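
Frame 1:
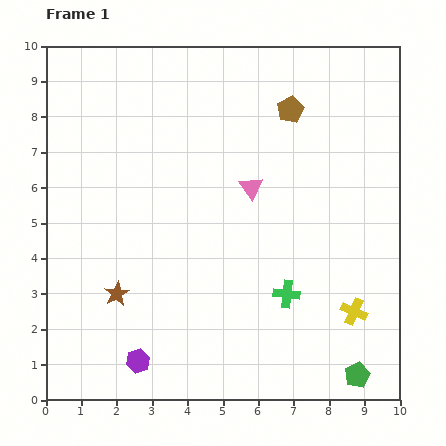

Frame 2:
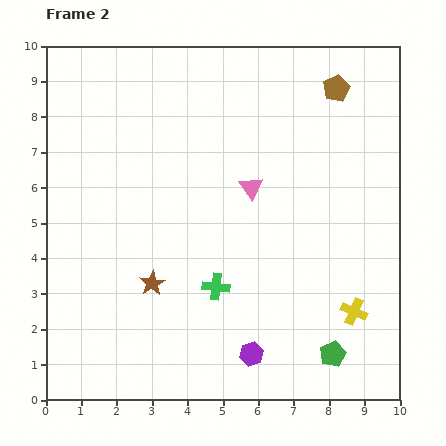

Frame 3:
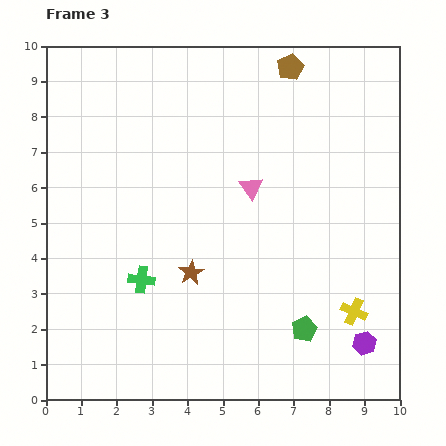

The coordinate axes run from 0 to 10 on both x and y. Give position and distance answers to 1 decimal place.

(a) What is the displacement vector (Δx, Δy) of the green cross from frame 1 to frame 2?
(-2.0, 0.2)

The green cross was at (6.8, 3.0) in frame 1 and (4.8, 3.2) in frame 2.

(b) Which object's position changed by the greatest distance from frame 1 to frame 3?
the purple hexagon

(moved 6.4; next 4.1)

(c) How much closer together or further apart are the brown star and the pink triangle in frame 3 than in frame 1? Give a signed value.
-1.9

Distance in frame 1: 4.8. Distance in frame 3: 2.9.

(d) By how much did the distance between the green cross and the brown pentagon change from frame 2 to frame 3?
+0.7

Distance in frame 2: 6.6. Distance in frame 3: 7.3.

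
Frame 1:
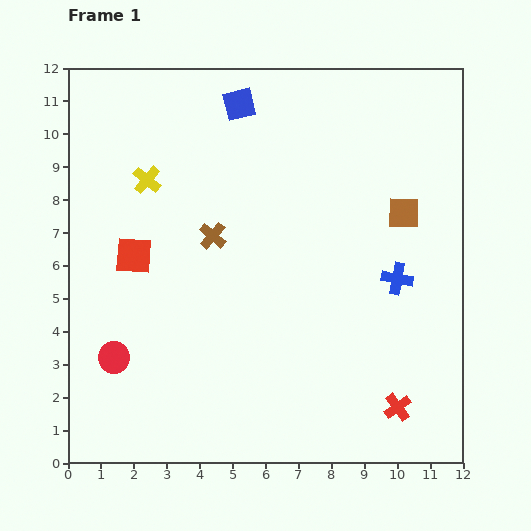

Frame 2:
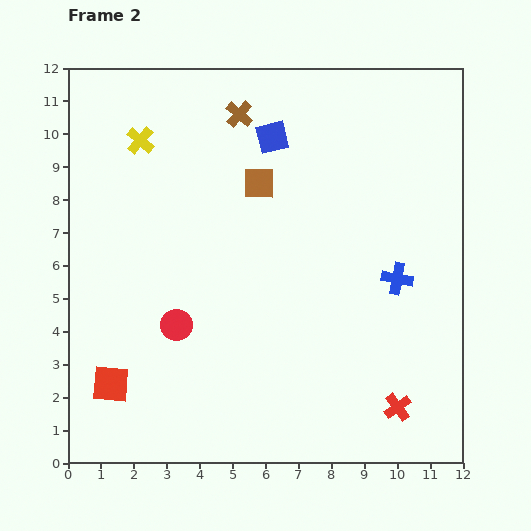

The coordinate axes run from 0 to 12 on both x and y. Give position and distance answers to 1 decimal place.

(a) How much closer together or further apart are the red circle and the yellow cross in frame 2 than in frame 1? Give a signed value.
+0.2

Distance in frame 1: 5.5. Distance in frame 2: 5.7.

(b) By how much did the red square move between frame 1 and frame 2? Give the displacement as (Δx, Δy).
(-0.7, -3.9)

The red square was at (2.0, 6.3) in frame 1 and (1.3, 2.4) in frame 2.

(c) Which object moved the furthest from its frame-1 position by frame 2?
the brown square

(moved 4.5; next 4.0)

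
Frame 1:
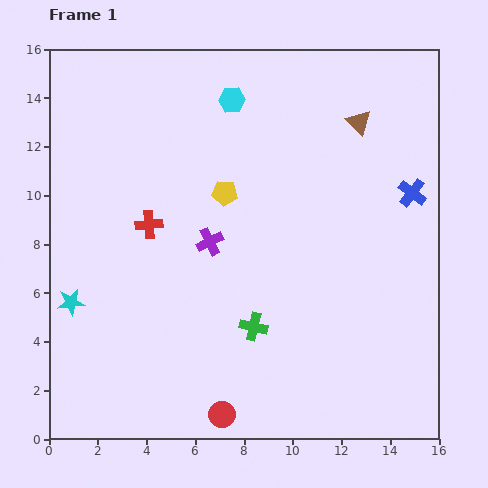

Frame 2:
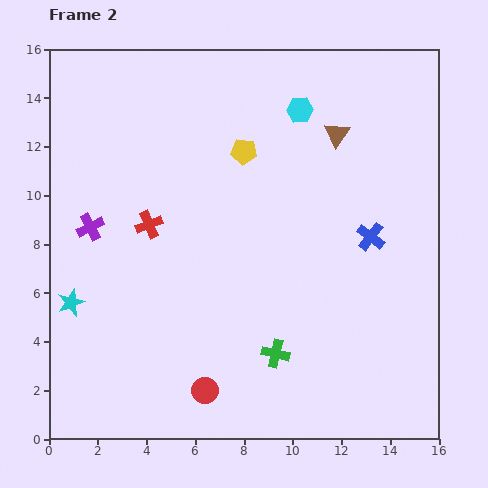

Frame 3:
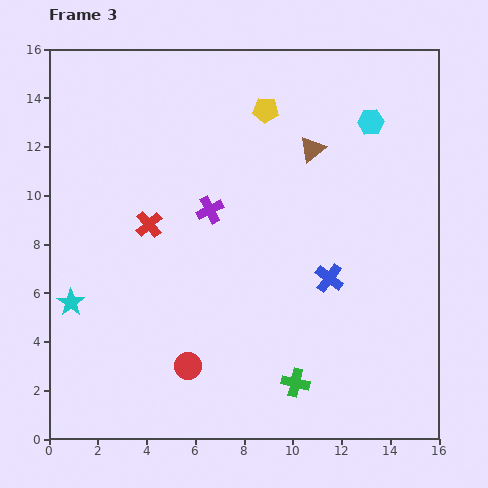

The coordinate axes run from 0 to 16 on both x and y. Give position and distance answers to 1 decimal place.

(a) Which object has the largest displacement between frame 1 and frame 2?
the purple cross

(moved 4.9; next 2.8)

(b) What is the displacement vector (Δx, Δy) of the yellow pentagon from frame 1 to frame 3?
(1.7, 3.4)

The yellow pentagon was at (7.2, 10.1) in frame 1 and (8.9, 13.5) in frame 3.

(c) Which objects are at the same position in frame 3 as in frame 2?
the red cross, the cyan star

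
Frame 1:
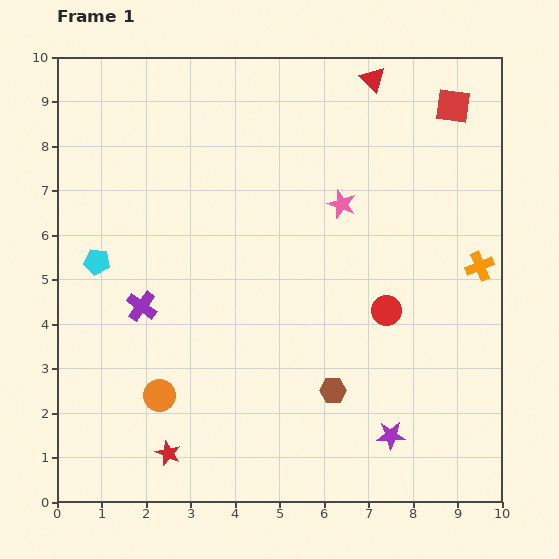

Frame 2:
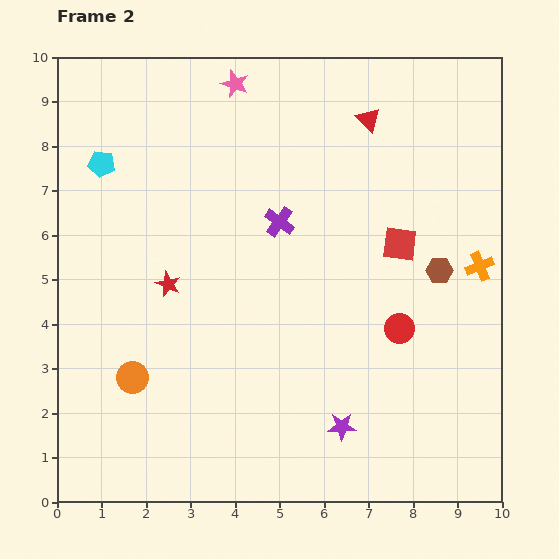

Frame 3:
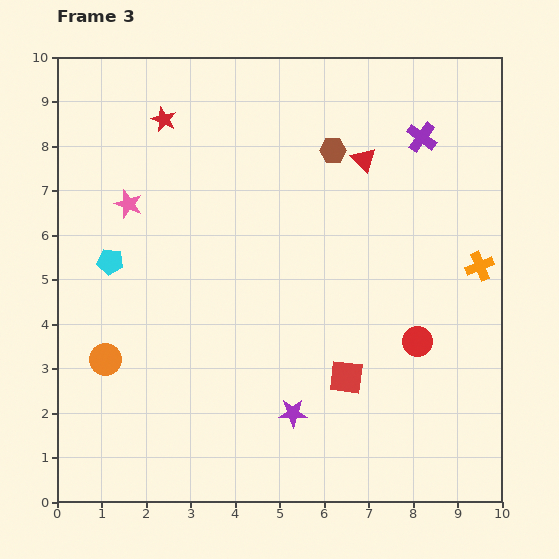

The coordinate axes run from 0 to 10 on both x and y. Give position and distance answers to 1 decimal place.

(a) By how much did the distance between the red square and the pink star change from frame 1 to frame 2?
+1.9

Distance in frame 1: 3.3. Distance in frame 2: 5.2.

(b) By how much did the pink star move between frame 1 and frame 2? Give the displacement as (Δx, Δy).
(-2.4, 2.7)

The pink star was at (6.4, 6.7) in frame 1 and (4.0, 9.4) in frame 2.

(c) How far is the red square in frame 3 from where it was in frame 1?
6.6

The red square moved from (8.9, 8.9) to (6.5, 2.8), a distance of √(2.4² + 6.1²) ≈ 6.6.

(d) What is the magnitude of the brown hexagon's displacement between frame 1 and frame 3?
5.4

The brown hexagon moved from (6.2, 2.5) to (6.2, 7.9), a distance of √(0.0² + 5.4²) ≈ 5.4.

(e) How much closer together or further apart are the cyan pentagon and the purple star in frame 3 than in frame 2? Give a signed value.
-2.7

Distance in frame 2: 8.0. Distance in frame 3: 5.3.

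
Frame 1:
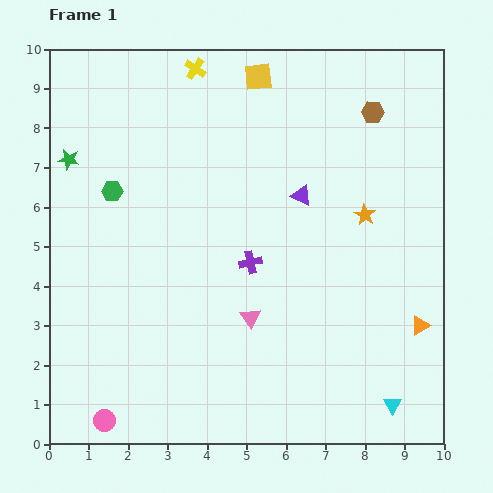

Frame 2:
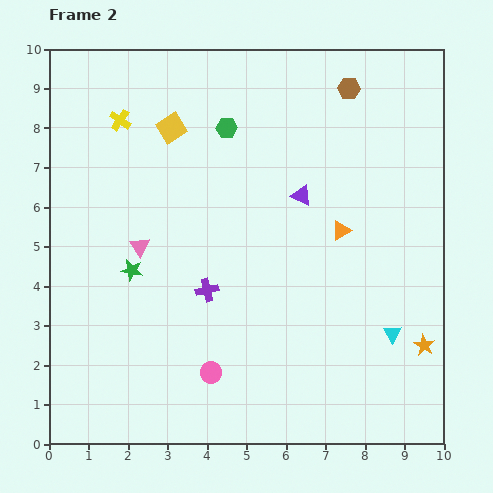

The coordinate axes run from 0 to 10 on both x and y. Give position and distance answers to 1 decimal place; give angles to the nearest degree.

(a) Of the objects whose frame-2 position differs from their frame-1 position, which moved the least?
the brown hexagon

(moved 0.8)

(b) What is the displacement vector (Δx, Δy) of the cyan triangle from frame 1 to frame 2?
(0.0, 1.8)

The cyan triangle was at (8.7, 1.0) in frame 1 and (8.7, 2.8) in frame 2.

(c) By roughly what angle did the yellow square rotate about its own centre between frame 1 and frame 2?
26° counter-clockwise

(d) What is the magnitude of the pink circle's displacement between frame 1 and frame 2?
3.0

The pink circle moved from (1.4, 0.6) to (4.1, 1.8), a distance of √(2.7² + 1.2²) ≈ 3.0.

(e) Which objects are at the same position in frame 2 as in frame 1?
the purple triangle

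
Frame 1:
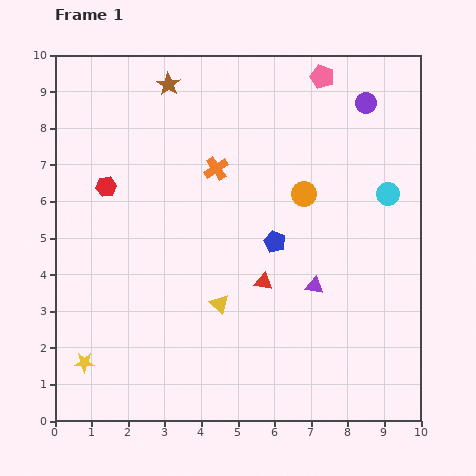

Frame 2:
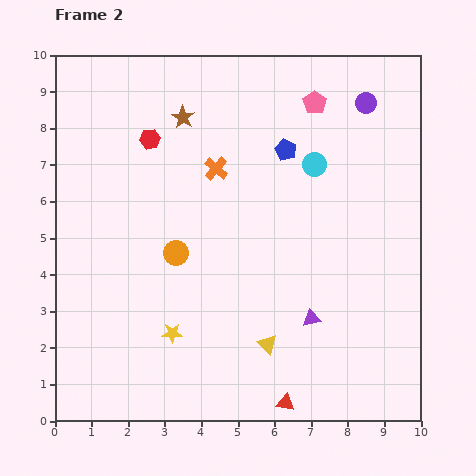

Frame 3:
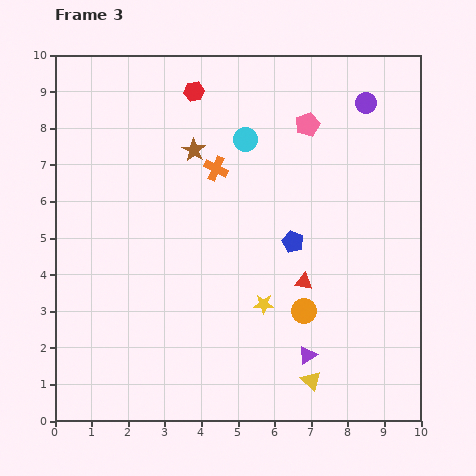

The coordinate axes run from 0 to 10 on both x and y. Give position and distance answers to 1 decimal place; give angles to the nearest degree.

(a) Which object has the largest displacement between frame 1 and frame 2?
the orange circle

(moved 3.8; next 3.4)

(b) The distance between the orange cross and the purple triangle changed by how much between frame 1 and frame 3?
+1.5

Distance in frame 1: 4.2. Distance in frame 3: 5.7.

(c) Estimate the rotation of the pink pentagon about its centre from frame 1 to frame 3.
31° clockwise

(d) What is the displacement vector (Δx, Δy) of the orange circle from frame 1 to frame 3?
(0.0, -3.2)

The orange circle was at (6.8, 6.2) in frame 1 and (6.8, 3.0) in frame 3.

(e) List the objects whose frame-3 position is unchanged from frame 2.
the orange cross, the purple circle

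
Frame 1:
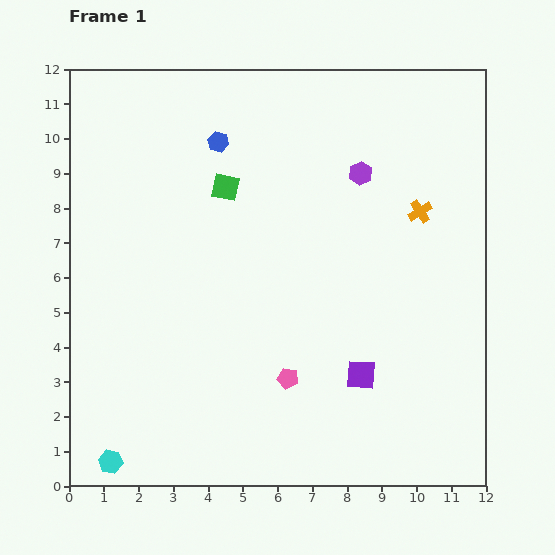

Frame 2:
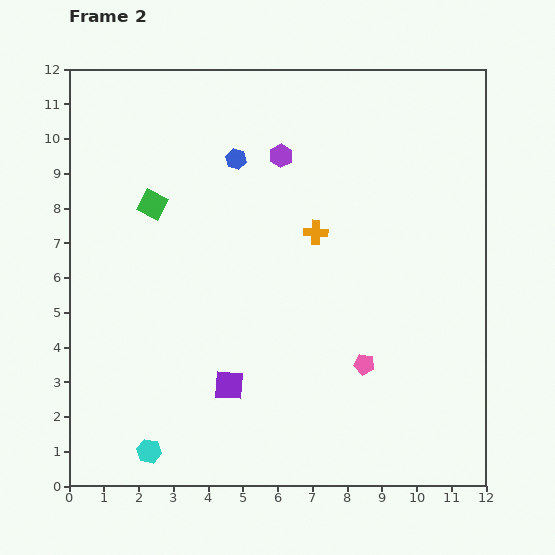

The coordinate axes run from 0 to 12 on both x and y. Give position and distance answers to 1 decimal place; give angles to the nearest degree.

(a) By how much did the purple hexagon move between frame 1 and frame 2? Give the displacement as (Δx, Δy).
(-2.3, 0.5)

The purple hexagon was at (8.4, 9.0) in frame 1 and (6.1, 9.5) in frame 2.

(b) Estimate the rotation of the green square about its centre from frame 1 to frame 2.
17° clockwise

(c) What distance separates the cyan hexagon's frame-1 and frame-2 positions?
1.1

The cyan hexagon moved from (1.2, 0.7) to (2.3, 1.0), a distance of √(1.1² + 0.3²) ≈ 1.1.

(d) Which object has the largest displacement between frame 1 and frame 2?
the purple square

(moved 3.8; next 3.1)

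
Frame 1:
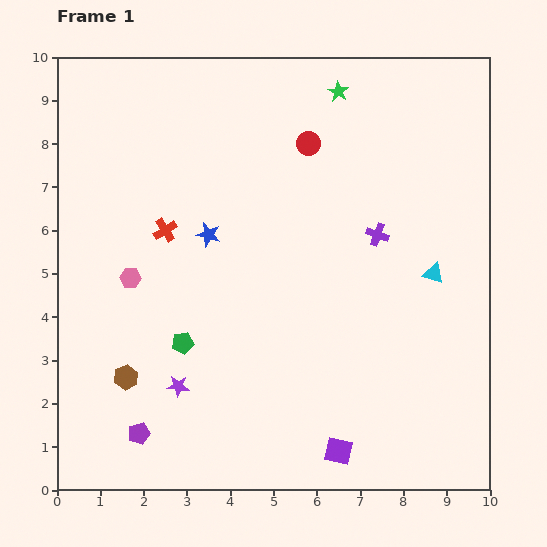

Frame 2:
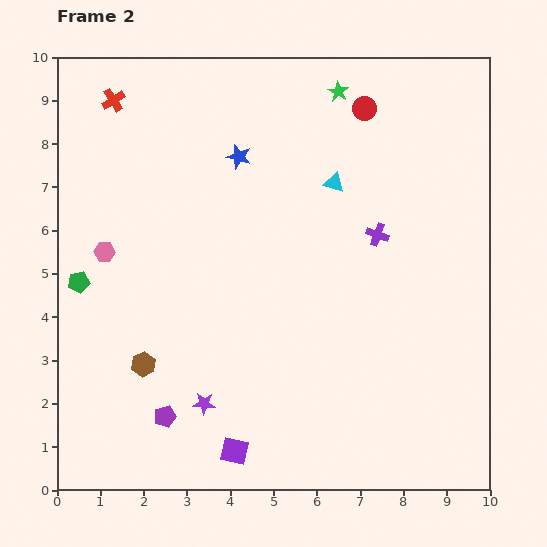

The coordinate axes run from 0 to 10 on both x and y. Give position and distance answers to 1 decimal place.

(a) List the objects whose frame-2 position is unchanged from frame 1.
the green star, the purple cross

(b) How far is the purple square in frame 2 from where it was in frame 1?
2.4

The purple square moved from (6.5, 0.9) to (4.1, 0.9), a distance of √(2.4² + 0.0²) ≈ 2.4.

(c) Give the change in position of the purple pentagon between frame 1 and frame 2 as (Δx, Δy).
(0.6, 0.4)

The purple pentagon was at (1.9, 1.3) in frame 1 and (2.5, 1.7) in frame 2.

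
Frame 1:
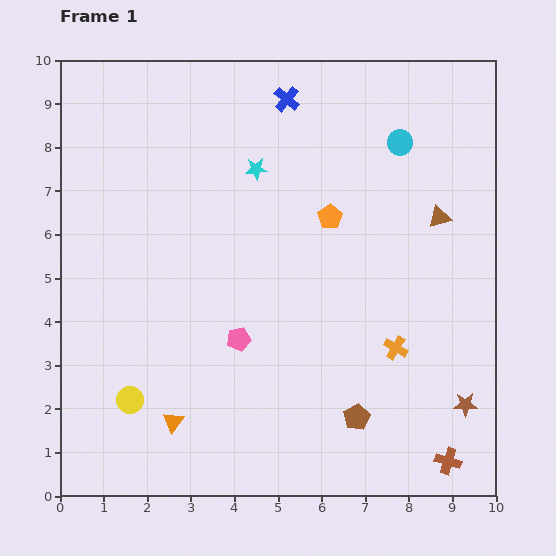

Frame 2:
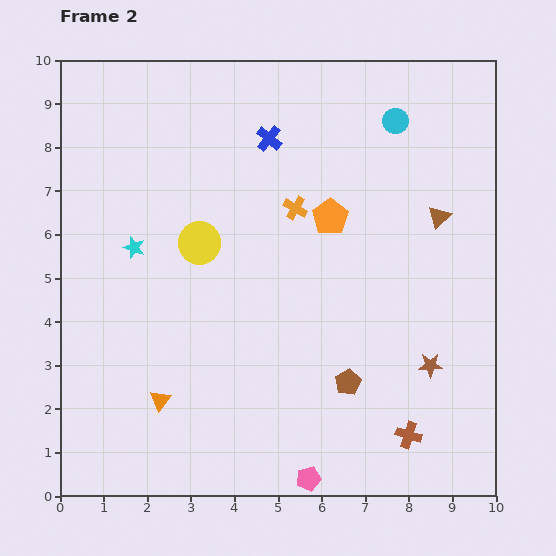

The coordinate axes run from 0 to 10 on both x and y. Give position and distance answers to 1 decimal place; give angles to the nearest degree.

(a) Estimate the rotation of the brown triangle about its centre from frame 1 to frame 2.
29° counter-clockwise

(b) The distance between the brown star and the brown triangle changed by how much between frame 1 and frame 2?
-0.9

Distance in frame 1: 4.3. Distance in frame 2: 3.4.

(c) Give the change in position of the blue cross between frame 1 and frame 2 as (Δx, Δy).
(-0.4, -0.9)

The blue cross was at (5.2, 9.1) in frame 1 and (4.8, 8.2) in frame 2.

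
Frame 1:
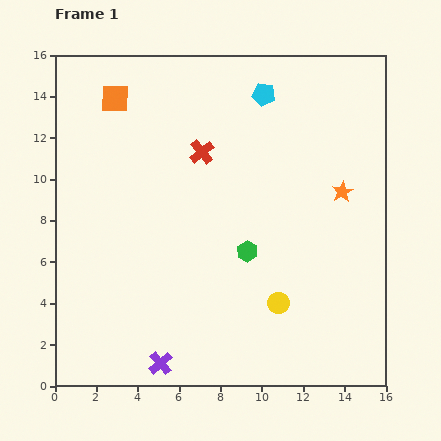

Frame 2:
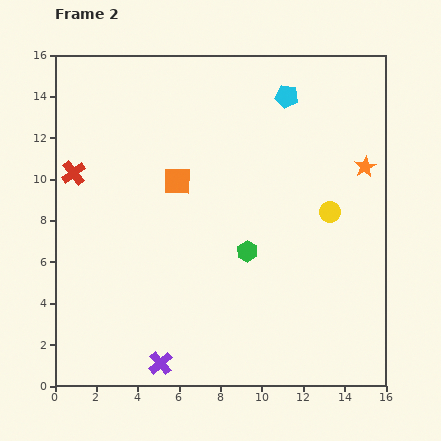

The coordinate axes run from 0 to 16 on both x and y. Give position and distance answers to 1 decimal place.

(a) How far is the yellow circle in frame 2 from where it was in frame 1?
5.1

The yellow circle moved from (10.8, 4.0) to (13.3, 8.4), a distance of √(2.5² + 4.4²) ≈ 5.1.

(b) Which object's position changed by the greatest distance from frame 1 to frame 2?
the red cross

(moved 6.3; next 5.1)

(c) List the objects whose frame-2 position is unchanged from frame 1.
the green hexagon, the purple cross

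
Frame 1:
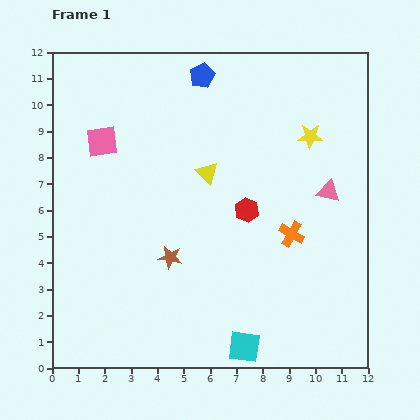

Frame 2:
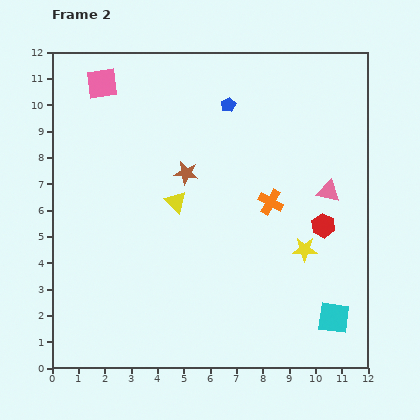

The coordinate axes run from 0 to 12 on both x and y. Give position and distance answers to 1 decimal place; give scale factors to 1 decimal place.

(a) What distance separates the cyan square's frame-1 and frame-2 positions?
3.6

The cyan square moved from (7.3, 0.8) to (10.7, 1.9), a distance of √(3.4² + 1.1²) ≈ 3.6.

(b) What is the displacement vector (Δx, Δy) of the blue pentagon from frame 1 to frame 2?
(1.0, -1.1)

The blue pentagon was at (5.7, 11.1) in frame 1 and (6.7, 10.0) in frame 2.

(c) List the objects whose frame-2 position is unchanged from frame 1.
the pink triangle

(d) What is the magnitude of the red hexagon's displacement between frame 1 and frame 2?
3.0

The red hexagon moved from (7.4, 6.0) to (10.3, 5.4), a distance of √(2.9² + 0.6²) ≈ 3.0.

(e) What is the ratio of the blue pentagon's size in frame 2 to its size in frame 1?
0.6×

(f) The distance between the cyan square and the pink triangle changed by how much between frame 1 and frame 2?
-1.9

Distance in frame 1: 6.7. Distance in frame 2: 4.8.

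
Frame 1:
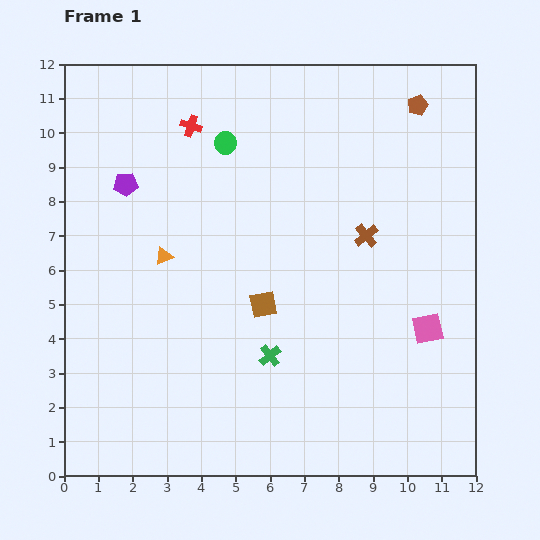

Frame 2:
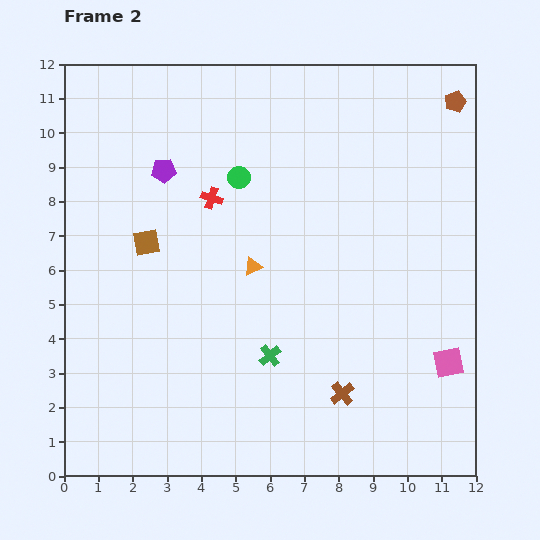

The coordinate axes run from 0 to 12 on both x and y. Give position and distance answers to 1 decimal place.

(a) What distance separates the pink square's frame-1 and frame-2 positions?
1.2

The pink square moved from (10.6, 4.3) to (11.2, 3.3), a distance of √(0.6² + 1.0²) ≈ 1.2.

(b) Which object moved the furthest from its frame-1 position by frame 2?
the brown cross

(moved 4.7; next 3.8)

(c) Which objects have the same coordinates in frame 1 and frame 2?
the green cross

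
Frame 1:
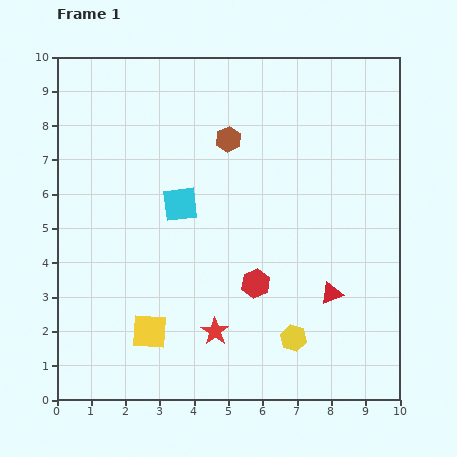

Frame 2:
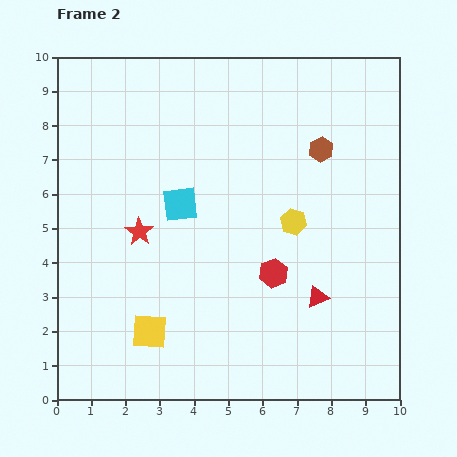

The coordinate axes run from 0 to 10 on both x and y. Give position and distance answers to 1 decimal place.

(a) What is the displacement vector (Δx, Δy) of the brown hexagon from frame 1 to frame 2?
(2.7, -0.3)

The brown hexagon was at (5.0, 7.6) in frame 1 and (7.7, 7.3) in frame 2.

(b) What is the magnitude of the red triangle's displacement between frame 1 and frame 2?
0.4

The red triangle moved from (8.0, 3.1) to (7.6, 3.0), a distance of √(0.4² + 0.1²) ≈ 0.4.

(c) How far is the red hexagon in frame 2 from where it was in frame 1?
0.6

The red hexagon moved from (5.8, 3.4) to (6.3, 3.7), a distance of √(0.5² + 0.3²) ≈ 0.6.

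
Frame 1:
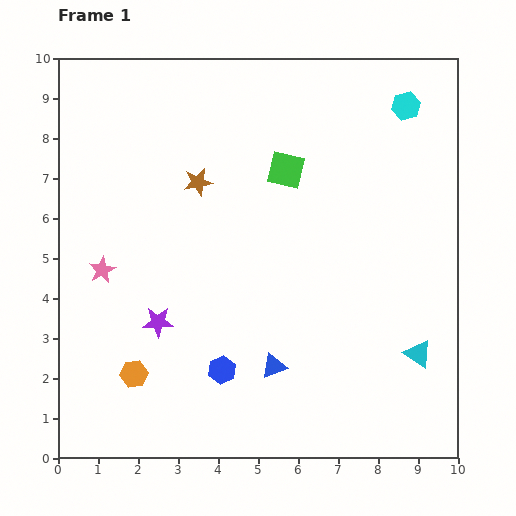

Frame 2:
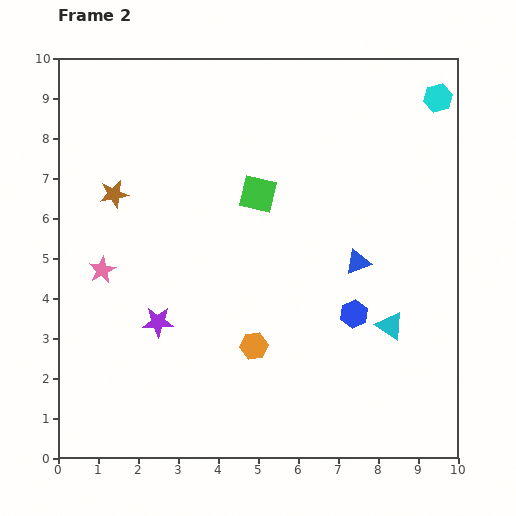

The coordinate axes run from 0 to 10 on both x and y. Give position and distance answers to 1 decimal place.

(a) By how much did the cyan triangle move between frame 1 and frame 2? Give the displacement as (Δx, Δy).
(-0.7, 0.7)

The cyan triangle was at (9.0, 2.6) in frame 1 and (8.3, 3.3) in frame 2.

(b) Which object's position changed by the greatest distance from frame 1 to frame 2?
the blue hexagon

(moved 3.6; next 3.3)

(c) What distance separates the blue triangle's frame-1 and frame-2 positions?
3.3

The blue triangle moved from (5.4, 2.3) to (7.5, 4.9), a distance of √(2.1² + 2.6²) ≈ 3.3.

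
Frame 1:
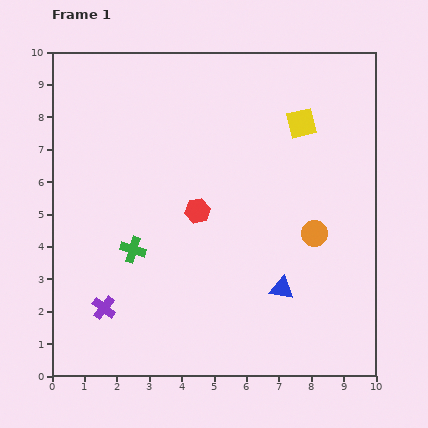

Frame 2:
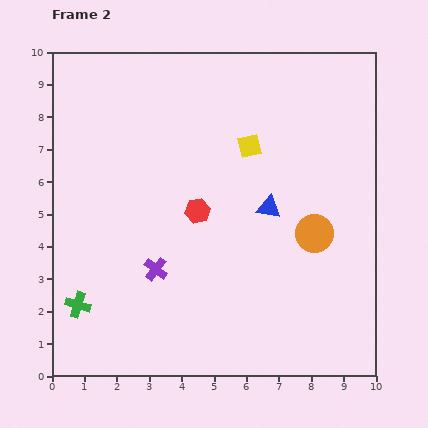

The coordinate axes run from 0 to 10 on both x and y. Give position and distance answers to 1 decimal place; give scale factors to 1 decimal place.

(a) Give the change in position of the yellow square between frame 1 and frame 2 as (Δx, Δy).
(-1.6, -0.7)

The yellow square was at (7.7, 7.8) in frame 1 and (6.1, 7.1) in frame 2.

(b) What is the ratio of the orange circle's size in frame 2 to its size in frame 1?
1.5×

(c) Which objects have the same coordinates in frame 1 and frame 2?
the red hexagon, the orange circle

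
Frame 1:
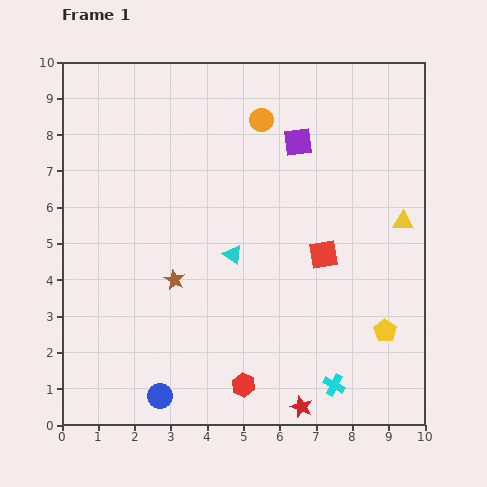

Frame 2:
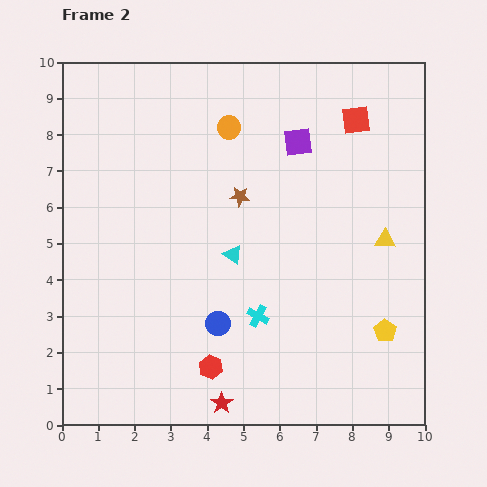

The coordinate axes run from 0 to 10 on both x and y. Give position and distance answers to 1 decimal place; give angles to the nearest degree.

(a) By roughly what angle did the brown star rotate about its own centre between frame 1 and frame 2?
23° counter-clockwise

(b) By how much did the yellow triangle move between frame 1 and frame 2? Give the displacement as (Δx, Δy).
(-0.5, -0.5)

The yellow triangle was at (9.4, 5.6) in frame 1 and (8.9, 5.1) in frame 2.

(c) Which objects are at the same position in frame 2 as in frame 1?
the cyan triangle, the yellow pentagon, the purple square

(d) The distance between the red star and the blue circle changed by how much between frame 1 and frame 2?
-1.7

Distance in frame 1: 3.9. Distance in frame 2: 2.2.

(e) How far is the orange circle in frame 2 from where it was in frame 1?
0.9

The orange circle moved from (5.5, 8.4) to (4.6, 8.2), a distance of √(0.9² + 0.2²) ≈ 0.9.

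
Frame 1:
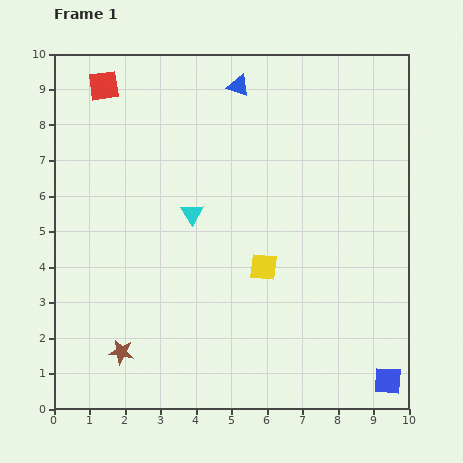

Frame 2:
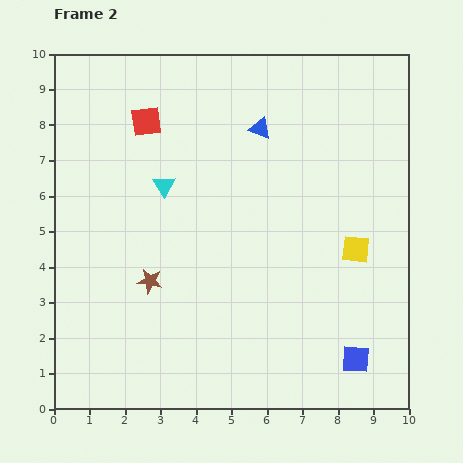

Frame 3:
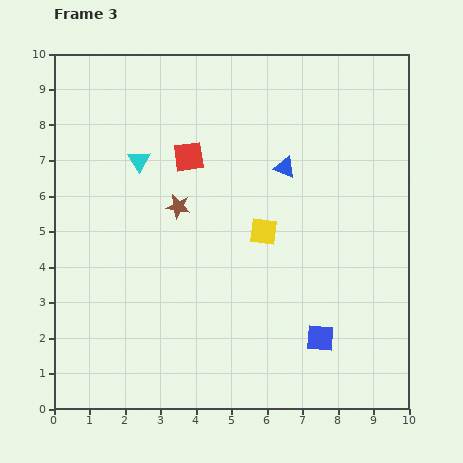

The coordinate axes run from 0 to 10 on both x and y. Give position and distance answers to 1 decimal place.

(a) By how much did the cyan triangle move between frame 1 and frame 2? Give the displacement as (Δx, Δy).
(-0.8, 0.8)

The cyan triangle was at (3.9, 5.5) in frame 1 and (3.1, 6.3) in frame 2.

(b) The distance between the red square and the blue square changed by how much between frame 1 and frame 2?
-2.6

Distance in frame 1: 11.5. Distance in frame 2: 8.9.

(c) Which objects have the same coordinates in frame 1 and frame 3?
none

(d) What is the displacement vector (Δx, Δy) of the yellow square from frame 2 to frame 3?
(-2.6, 0.5)

The yellow square was at (8.5, 4.5) in frame 2 and (5.9, 5.0) in frame 3.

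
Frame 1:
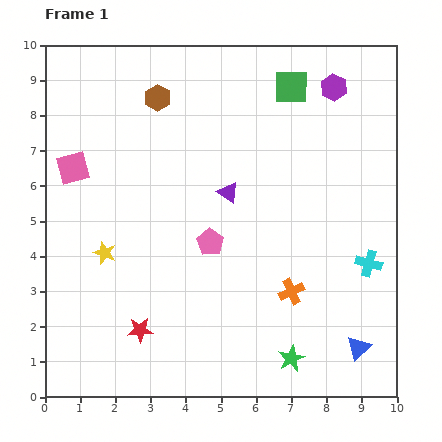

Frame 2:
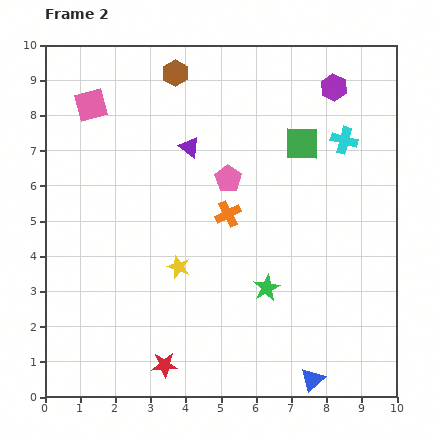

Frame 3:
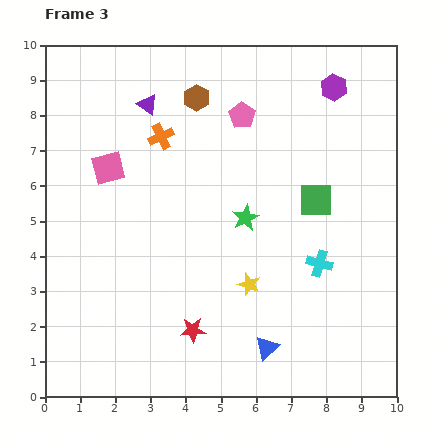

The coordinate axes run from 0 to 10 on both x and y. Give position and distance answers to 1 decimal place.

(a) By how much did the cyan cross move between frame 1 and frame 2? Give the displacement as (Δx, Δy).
(-0.7, 3.5)

The cyan cross was at (9.2, 3.8) in frame 1 and (8.5, 7.3) in frame 2.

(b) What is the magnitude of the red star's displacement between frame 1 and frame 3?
1.5

The red star moved from (2.7, 1.9) to (4.2, 1.9), a distance of √(1.5² + 0.0²) ≈ 1.5.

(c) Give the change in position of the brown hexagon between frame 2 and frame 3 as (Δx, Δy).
(0.6, -0.7)

The brown hexagon was at (3.7, 9.2) in frame 2 and (4.3, 8.5) in frame 3.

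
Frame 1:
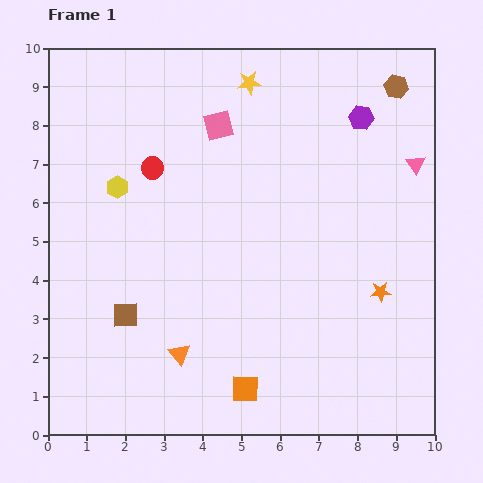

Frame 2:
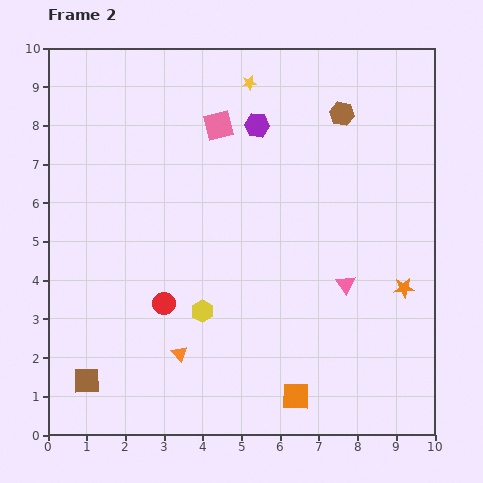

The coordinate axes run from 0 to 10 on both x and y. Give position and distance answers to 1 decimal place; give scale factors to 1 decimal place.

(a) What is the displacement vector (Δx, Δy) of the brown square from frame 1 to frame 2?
(-1.0, -1.7)

The brown square was at (2.0, 3.1) in frame 1 and (1.0, 1.4) in frame 2.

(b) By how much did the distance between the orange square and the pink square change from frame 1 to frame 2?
+0.5

Distance in frame 1: 6.8. Distance in frame 2: 7.3.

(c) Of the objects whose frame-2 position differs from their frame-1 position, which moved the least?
the orange star

(moved 0.6)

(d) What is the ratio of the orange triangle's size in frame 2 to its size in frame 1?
0.7×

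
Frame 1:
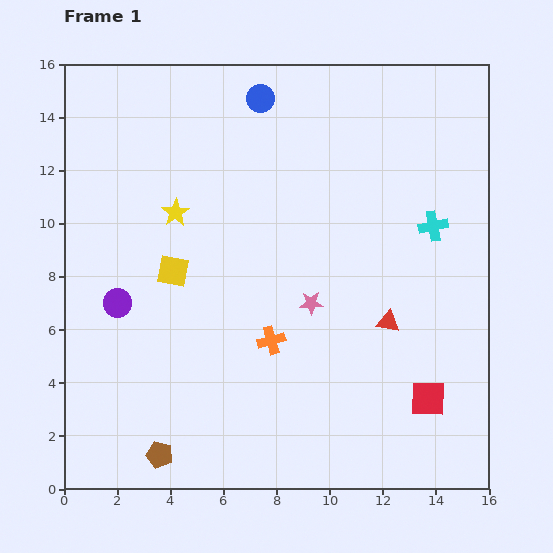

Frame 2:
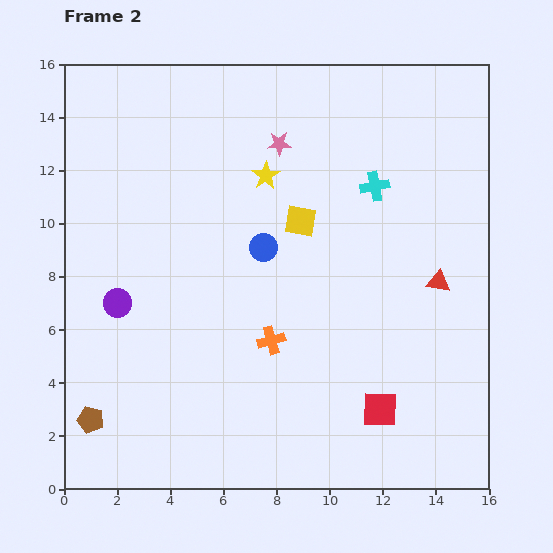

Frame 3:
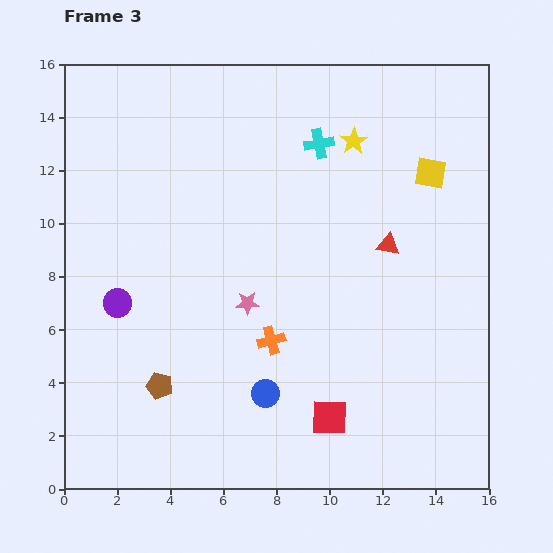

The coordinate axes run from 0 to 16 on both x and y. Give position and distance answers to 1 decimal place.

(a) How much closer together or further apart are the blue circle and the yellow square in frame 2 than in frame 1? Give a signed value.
-5.6

Distance in frame 1: 7.3. Distance in frame 2: 1.7.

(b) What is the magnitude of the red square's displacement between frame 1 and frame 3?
3.8

The red square moved from (13.7, 3.4) to (10.0, 2.7), a distance of √(3.7² + 0.7²) ≈ 3.8.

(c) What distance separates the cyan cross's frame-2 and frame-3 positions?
2.6

The cyan cross moved from (11.7, 11.4) to (9.6, 13.0), a distance of √(2.1² + 1.6²) ≈ 2.6.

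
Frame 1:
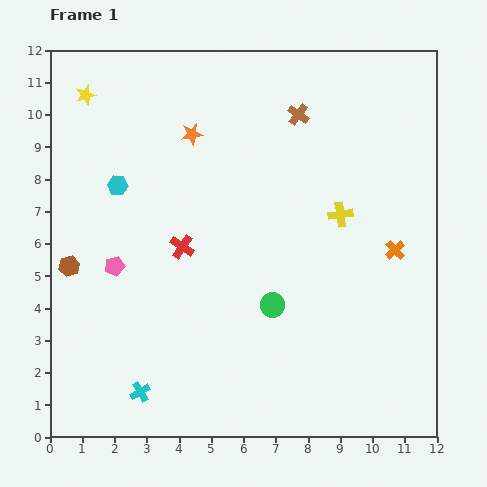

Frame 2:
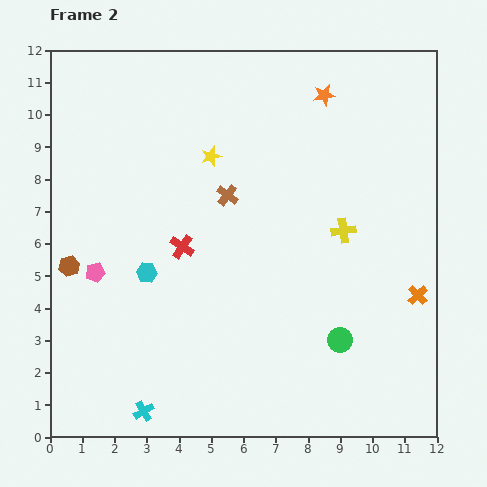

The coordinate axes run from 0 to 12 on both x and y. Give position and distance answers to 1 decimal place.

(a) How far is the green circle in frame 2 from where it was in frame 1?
2.4

The green circle moved from (6.9, 4.1) to (9.0, 3.0), a distance of √(2.1² + 1.1²) ≈ 2.4.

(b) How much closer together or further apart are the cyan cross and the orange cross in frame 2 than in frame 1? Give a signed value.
+0.2

Distance in frame 1: 9.0. Distance in frame 2: 9.2.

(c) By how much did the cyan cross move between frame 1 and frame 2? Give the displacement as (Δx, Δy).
(0.1, -0.6)

The cyan cross was at (2.8, 1.4) in frame 1 and (2.9, 0.8) in frame 2.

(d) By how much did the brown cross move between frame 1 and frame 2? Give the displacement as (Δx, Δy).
(-2.2, -2.5)

The brown cross was at (7.7, 10.0) in frame 1 and (5.5, 7.5) in frame 2.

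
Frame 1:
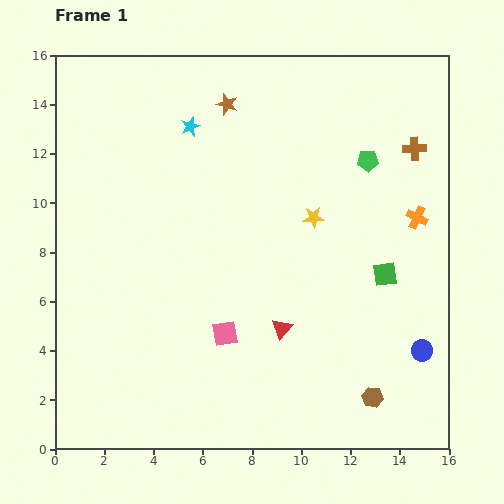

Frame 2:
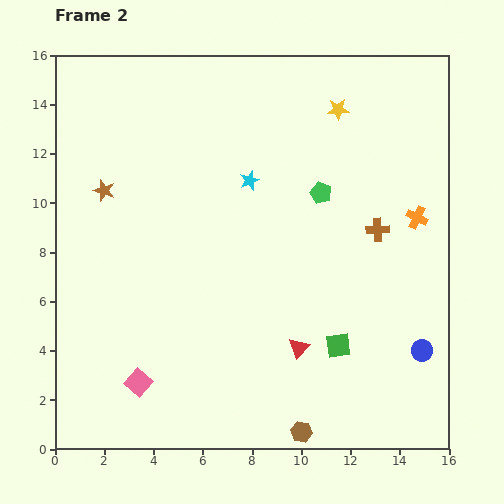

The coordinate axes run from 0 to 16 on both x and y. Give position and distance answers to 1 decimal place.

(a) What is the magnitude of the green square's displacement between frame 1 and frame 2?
3.5

The green square moved from (13.4, 7.1) to (11.5, 4.2), a distance of √(1.9² + 2.9²) ≈ 3.5.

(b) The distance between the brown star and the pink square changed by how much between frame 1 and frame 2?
-1.4

Distance in frame 1: 9.3. Distance in frame 2: 7.9.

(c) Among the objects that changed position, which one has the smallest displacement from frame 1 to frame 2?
the red triangle

(moved 1.1)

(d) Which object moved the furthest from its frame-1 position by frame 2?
the brown star

(moved 6.1; next 4.5)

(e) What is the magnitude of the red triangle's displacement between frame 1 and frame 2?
1.1

The red triangle moved from (9.2, 4.9) to (9.9, 4.1), a distance of √(0.7² + 0.8²) ≈ 1.1.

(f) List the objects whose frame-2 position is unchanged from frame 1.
the orange cross, the blue circle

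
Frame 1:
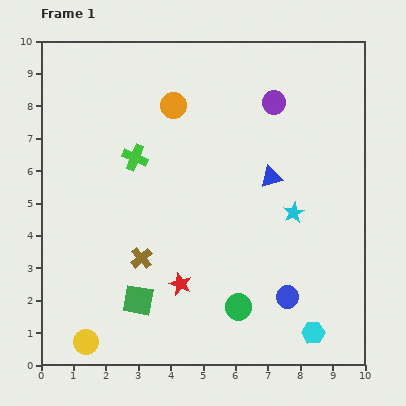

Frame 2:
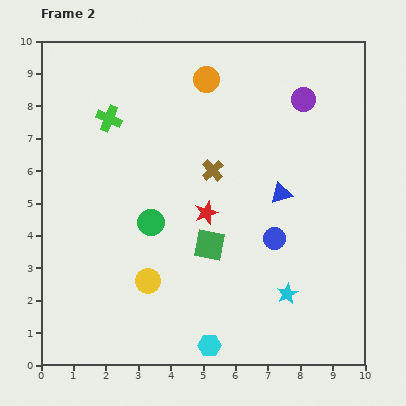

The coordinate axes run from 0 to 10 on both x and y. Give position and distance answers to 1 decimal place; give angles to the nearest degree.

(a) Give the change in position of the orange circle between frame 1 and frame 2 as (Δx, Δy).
(1.0, 0.8)

The orange circle was at (4.1, 8.0) in frame 1 and (5.1, 8.8) in frame 2.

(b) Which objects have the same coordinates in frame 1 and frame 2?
none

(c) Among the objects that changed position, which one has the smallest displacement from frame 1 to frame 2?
the blue triangle

(moved 0.6)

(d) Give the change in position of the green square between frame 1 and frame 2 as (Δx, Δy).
(2.2, 1.7)

The green square was at (3.0, 2.0) in frame 1 and (5.2, 3.7) in frame 2.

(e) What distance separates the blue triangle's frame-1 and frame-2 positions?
0.6

The blue triangle moved from (7.1, 5.8) to (7.4, 5.3), a distance of √(0.3² + 0.5²) ≈ 0.6.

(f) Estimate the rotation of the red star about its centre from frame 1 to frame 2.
30° clockwise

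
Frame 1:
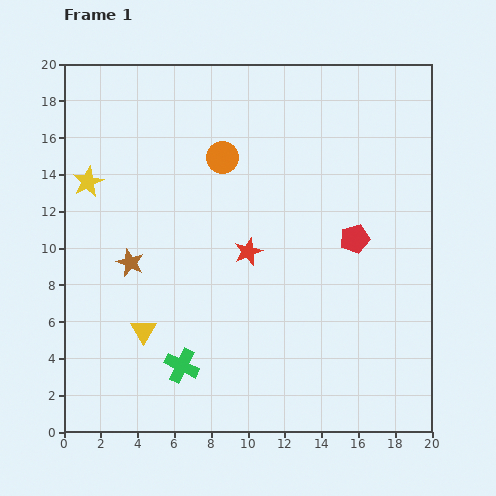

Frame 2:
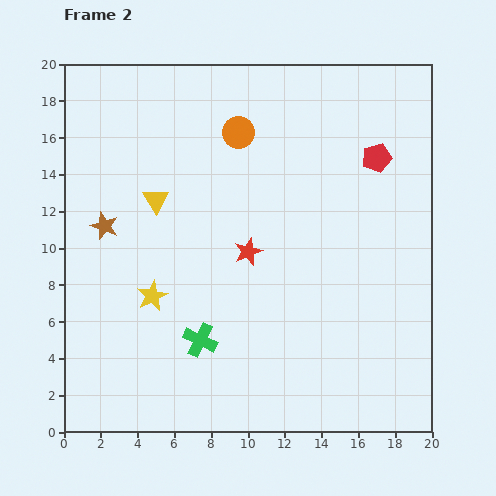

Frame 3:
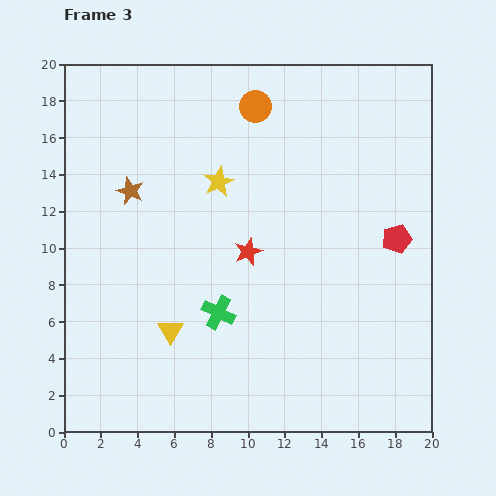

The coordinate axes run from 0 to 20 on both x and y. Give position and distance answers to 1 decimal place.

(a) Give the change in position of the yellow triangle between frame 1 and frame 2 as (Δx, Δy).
(0.7, 7.1)

The yellow triangle was at (4.3, 5.5) in frame 1 and (5.0, 12.6) in frame 2.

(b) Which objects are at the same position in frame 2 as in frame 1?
the red star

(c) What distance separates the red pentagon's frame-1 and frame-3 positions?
2.3

The red pentagon moved from (15.8, 10.5) to (18.1, 10.5), a distance of √(2.3² + 0.0²) ≈ 2.3.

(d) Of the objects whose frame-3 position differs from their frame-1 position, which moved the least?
the yellow triangle

(moved 1.5)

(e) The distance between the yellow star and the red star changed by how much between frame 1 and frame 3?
-5.4

Distance in frame 1: 9.5. Distance in frame 3: 4.1.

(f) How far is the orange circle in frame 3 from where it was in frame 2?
1.7

The orange circle moved from (9.5, 16.3) to (10.4, 17.7), a distance of √(0.9² + 1.4²) ≈ 1.7.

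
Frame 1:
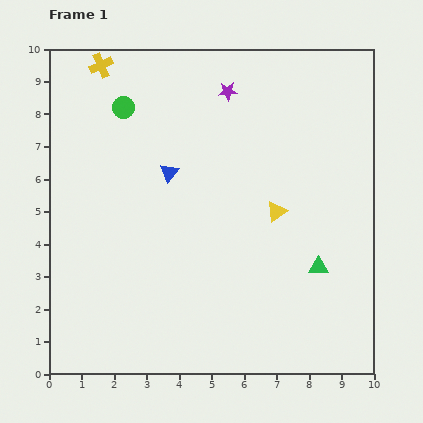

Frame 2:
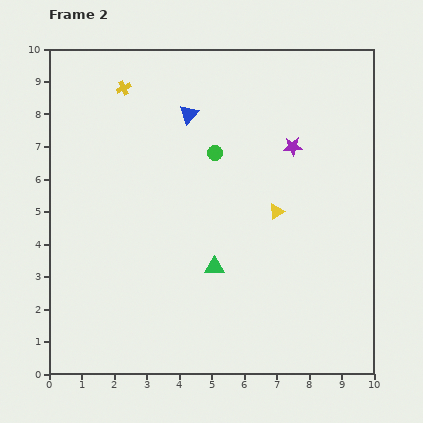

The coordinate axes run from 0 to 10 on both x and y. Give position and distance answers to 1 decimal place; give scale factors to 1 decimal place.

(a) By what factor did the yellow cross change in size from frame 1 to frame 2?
0.6×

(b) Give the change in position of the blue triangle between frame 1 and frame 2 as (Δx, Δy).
(0.6, 1.8)

The blue triangle was at (3.7, 6.2) in frame 1 and (4.3, 8.0) in frame 2.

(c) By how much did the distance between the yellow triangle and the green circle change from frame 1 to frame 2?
-3.1

Distance in frame 1: 5.7. Distance in frame 2: 2.6.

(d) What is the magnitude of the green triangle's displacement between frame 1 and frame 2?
3.2

The green triangle moved from (8.3, 3.3) to (5.1, 3.3), a distance of √(3.2² + 0.0²) ≈ 3.2.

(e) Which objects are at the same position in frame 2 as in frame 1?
the yellow triangle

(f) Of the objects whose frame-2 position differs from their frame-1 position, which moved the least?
the yellow cross

(moved 1.0)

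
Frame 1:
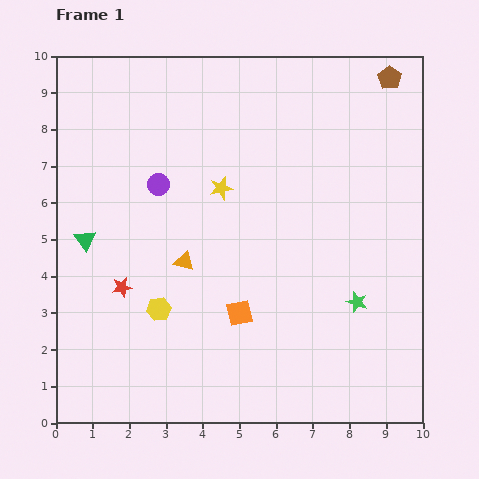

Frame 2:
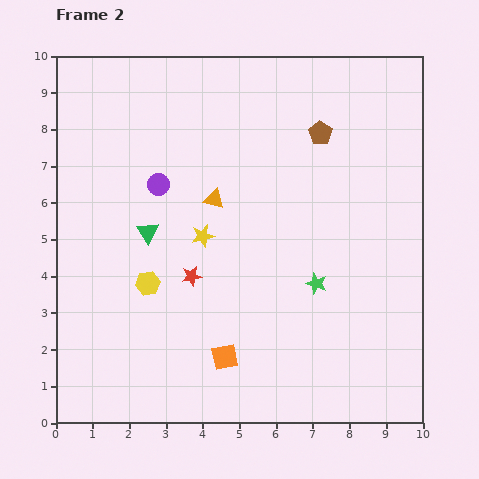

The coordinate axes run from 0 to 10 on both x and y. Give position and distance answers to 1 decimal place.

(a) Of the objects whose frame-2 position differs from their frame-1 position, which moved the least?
the yellow hexagon

(moved 0.8)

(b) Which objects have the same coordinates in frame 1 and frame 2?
the purple circle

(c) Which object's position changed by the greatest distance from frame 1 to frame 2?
the brown pentagon

(moved 2.4; next 1.9)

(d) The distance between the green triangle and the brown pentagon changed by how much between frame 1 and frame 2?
-4.0

Distance in frame 1: 9.4. Distance in frame 2: 5.4.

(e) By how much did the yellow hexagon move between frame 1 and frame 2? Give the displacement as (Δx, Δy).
(-0.3, 0.7)

The yellow hexagon was at (2.8, 3.1) in frame 1 and (2.5, 3.8) in frame 2.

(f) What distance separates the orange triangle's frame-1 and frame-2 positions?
1.9

The orange triangle moved from (3.5, 4.4) to (4.3, 6.1), a distance of √(0.8² + 1.7²) ≈ 1.9.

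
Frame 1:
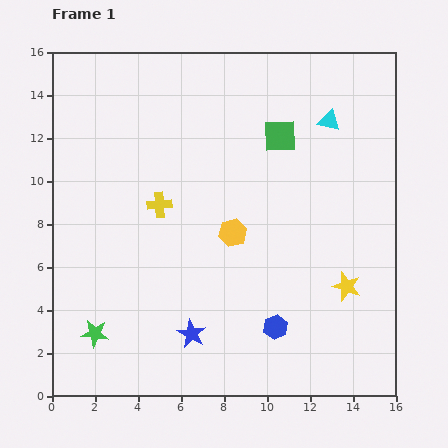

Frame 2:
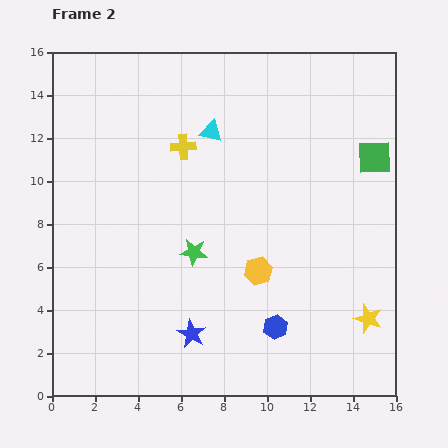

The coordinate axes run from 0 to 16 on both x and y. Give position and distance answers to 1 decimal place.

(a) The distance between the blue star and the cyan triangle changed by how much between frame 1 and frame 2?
-2.4

Distance in frame 1: 11.8. Distance in frame 2: 9.4.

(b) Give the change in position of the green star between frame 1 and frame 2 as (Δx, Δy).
(4.6, 3.8)

The green star was at (2.0, 2.9) in frame 1 and (6.6, 6.7) in frame 2.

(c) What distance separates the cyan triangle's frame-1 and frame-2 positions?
5.5

The cyan triangle moved from (12.9, 12.8) to (7.4, 12.3), a distance of √(5.5² + 0.5²) ≈ 5.5.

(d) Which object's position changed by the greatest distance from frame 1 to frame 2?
the green star

(moved 6.0; next 5.5)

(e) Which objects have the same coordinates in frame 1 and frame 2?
the blue hexagon, the blue star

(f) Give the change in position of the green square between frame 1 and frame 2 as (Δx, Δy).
(4.4, -1.0)

The green square was at (10.6, 12.1) in frame 1 and (15.0, 11.1) in frame 2.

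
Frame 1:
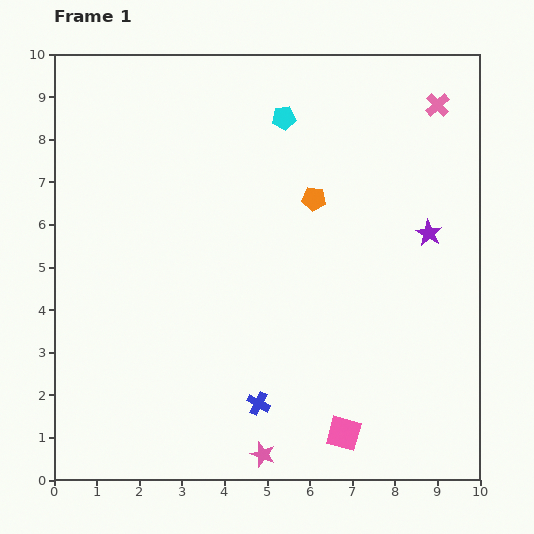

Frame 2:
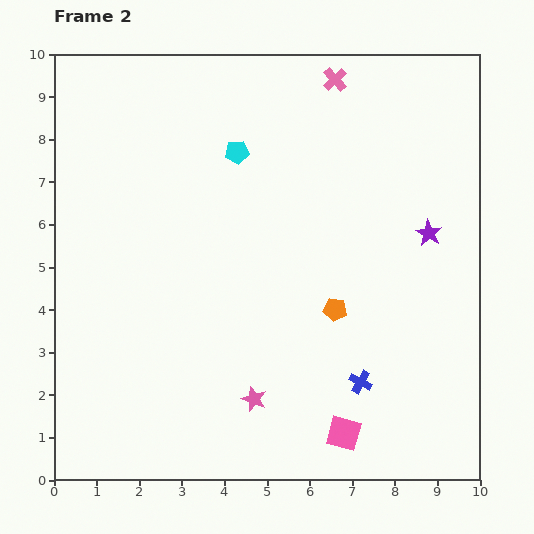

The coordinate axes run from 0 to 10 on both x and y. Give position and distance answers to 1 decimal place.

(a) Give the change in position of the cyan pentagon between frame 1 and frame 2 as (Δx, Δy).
(-1.1, -0.8)

The cyan pentagon was at (5.4, 8.5) in frame 1 and (4.3, 7.7) in frame 2.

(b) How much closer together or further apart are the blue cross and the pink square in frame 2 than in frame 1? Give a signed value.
-0.8

Distance in frame 1: 2.1. Distance in frame 2: 1.3.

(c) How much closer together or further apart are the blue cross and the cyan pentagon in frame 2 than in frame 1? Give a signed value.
-0.6

Distance in frame 1: 6.7. Distance in frame 2: 6.1.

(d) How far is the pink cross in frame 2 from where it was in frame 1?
2.5

The pink cross moved from (9.0, 8.8) to (6.6, 9.4), a distance of √(2.4² + 0.6²) ≈ 2.5.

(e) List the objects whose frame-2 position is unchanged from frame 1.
the purple star, the pink square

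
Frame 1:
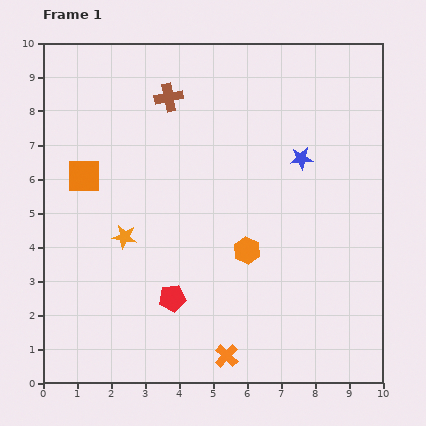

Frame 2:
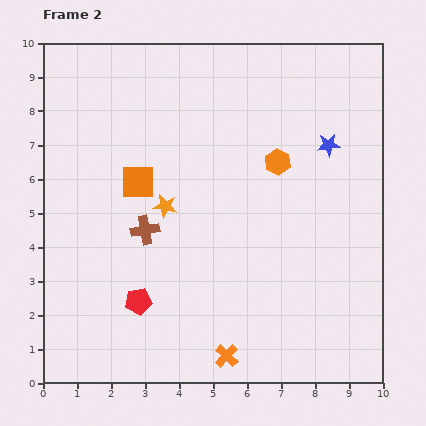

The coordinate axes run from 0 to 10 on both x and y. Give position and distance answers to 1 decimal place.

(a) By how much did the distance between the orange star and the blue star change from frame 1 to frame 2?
-0.6

Distance in frame 1: 5.7. Distance in frame 2: 5.1.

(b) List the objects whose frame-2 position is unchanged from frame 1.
the orange cross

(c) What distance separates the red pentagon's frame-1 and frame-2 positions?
1.0

The red pentagon moved from (3.8, 2.5) to (2.8, 2.4), a distance of √(1.0² + 0.1²) ≈ 1.0.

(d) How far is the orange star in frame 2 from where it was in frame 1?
1.5

The orange star moved from (2.4, 4.3) to (3.6, 5.2), a distance of √(1.2² + 0.9²) ≈ 1.5.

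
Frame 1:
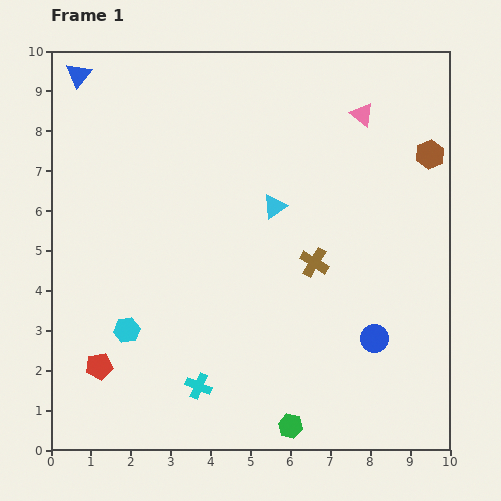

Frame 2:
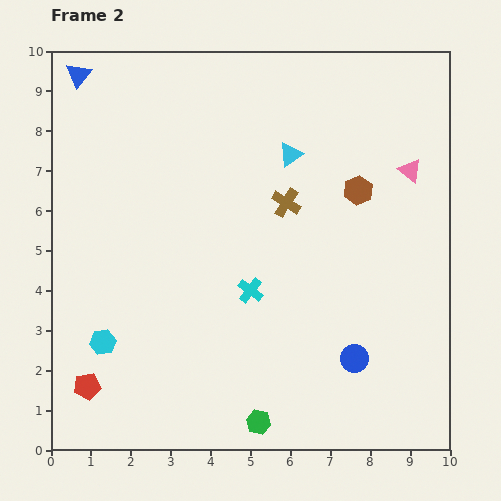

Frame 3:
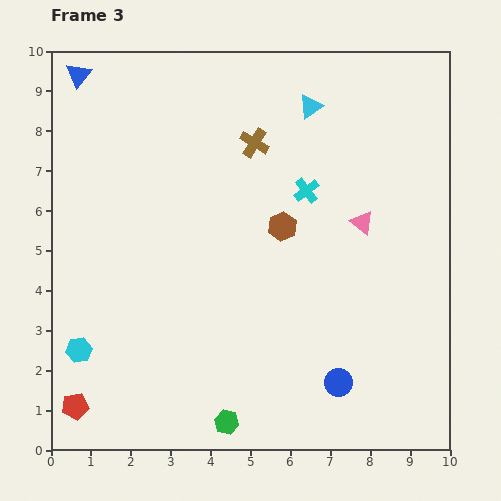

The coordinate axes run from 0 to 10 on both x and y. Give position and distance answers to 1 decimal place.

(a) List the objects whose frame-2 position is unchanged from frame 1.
the blue triangle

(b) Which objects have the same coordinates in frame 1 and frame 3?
the blue triangle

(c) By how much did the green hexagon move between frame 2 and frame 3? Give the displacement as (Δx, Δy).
(-0.8, 0.0)

The green hexagon was at (5.2, 0.7) in frame 2 and (4.4, 0.7) in frame 3.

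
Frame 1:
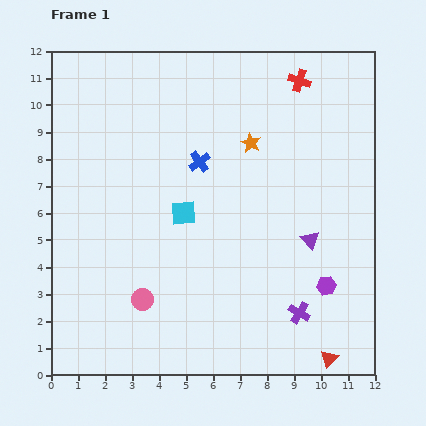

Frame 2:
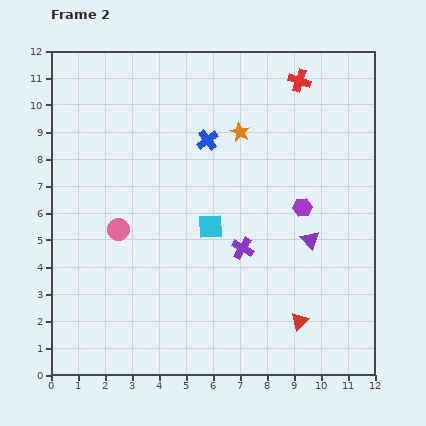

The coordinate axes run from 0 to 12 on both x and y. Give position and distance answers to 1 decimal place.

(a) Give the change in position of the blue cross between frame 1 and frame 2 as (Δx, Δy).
(0.3, 0.8)

The blue cross was at (5.5, 7.9) in frame 1 and (5.8, 8.7) in frame 2.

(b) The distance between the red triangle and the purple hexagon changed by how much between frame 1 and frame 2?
+1.5

Distance in frame 1: 2.7. Distance in frame 2: 4.2.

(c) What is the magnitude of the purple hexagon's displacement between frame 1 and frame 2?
3.0

The purple hexagon moved from (10.2, 3.3) to (9.3, 6.2), a distance of √(0.9² + 2.9²) ≈ 3.0.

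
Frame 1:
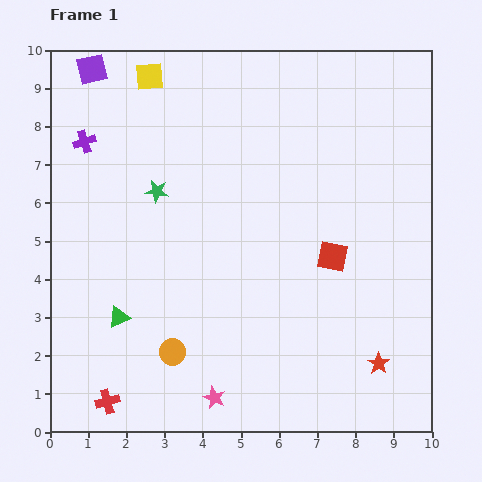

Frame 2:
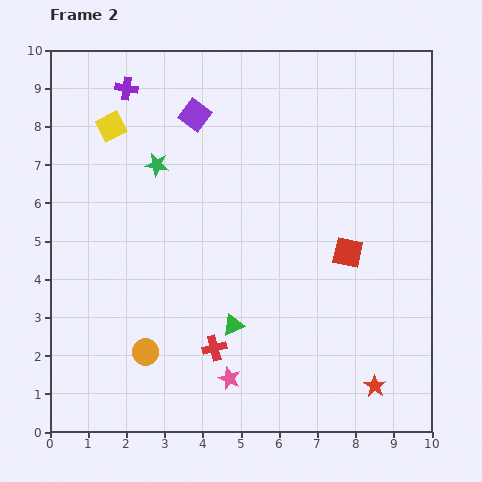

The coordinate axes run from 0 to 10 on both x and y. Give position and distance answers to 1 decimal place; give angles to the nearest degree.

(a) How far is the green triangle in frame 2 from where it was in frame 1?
3.0

The green triangle moved from (1.8, 3.0) to (4.8, 2.8), a distance of √(3.0² + 0.2²) ≈ 3.0.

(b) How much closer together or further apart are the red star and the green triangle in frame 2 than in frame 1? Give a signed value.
-2.9

Distance in frame 1: 6.9. Distance in frame 2: 4.0.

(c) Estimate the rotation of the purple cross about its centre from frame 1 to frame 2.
27° clockwise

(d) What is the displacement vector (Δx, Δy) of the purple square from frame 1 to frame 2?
(2.7, -1.2)

The purple square was at (1.1, 9.5) in frame 1 and (3.8, 8.3) in frame 2.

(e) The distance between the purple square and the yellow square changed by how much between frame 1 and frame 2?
+0.7

Distance in frame 1: 1.5. Distance in frame 2: 2.2.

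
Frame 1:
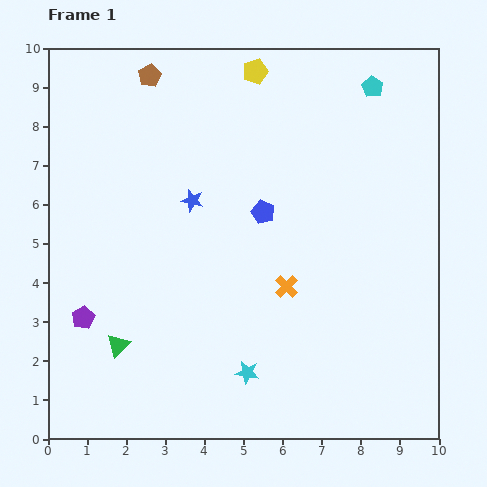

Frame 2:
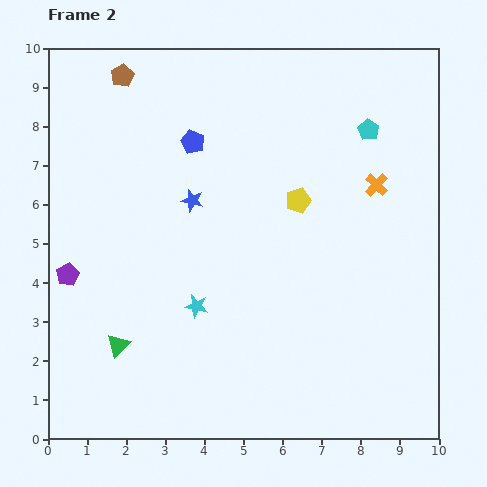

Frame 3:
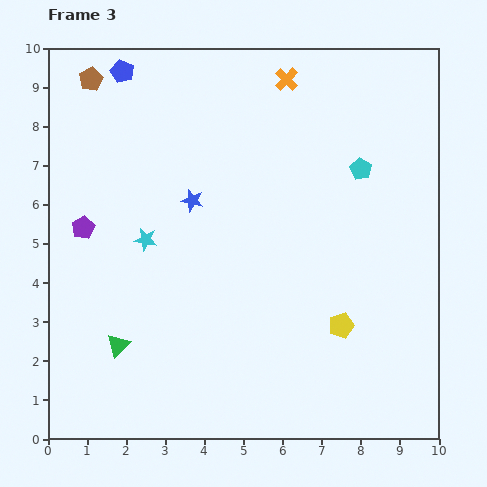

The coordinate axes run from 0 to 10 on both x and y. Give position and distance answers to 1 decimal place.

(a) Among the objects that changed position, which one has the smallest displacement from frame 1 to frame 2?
the brown pentagon

(moved 0.7)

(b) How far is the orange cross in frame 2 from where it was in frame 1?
3.5

The orange cross moved from (6.1, 3.9) to (8.4, 6.5), a distance of √(2.3² + 2.6²) ≈ 3.5.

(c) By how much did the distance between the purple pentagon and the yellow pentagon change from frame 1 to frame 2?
-1.5

Distance in frame 1: 7.7. Distance in frame 2: 6.2.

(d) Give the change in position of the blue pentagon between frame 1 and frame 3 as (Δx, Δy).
(-3.6, 3.6)

The blue pentagon was at (5.5, 5.8) in frame 1 and (1.9, 9.4) in frame 3.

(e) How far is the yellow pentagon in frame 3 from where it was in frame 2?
3.4

The yellow pentagon moved from (6.4, 6.1) to (7.5, 2.9), a distance of √(1.1² + 3.2²) ≈ 3.4.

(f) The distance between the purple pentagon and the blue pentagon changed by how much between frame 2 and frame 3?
-0.6

Distance in frame 2: 4.7. Distance in frame 3: 4.1.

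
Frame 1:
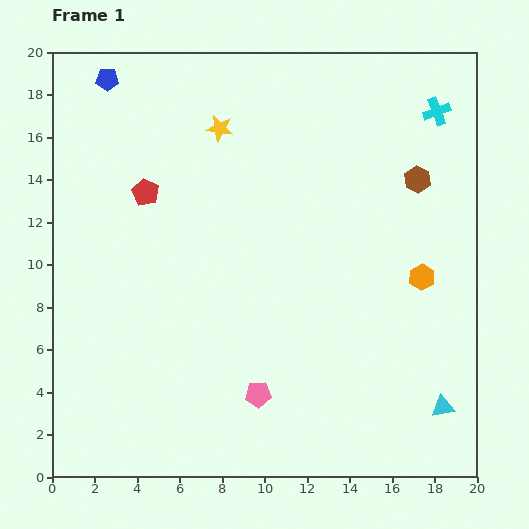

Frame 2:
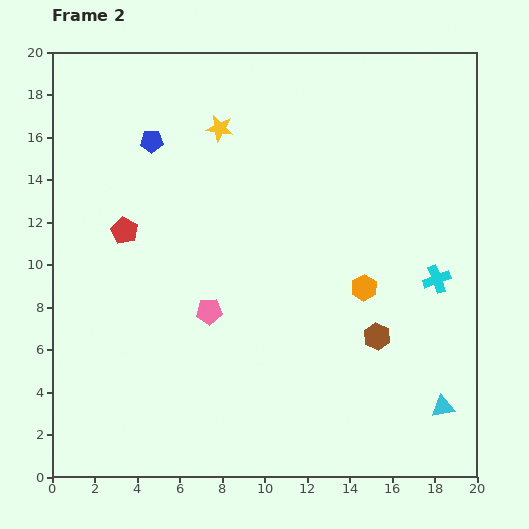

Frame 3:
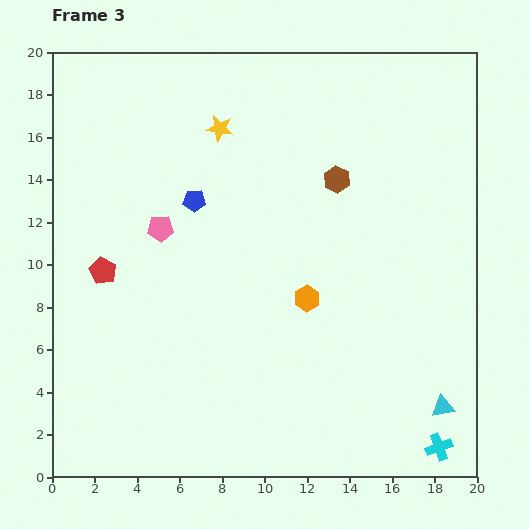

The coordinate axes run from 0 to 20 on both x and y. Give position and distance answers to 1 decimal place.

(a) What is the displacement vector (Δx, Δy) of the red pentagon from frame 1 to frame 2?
(-1.0, -1.8)

The red pentagon was at (4.4, 13.4) in frame 1 and (3.4, 11.6) in frame 2.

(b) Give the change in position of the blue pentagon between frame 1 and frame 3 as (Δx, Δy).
(4.1, -5.7)

The blue pentagon was at (2.6, 18.7) in frame 1 and (6.7, 13.0) in frame 3.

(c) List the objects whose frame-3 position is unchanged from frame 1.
the yellow star, the cyan triangle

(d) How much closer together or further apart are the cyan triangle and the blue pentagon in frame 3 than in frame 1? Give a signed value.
-6.9

Distance in frame 1: 22.1. Distance in frame 3: 15.2.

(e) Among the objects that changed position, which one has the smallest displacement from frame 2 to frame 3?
the red pentagon

(moved 2.1)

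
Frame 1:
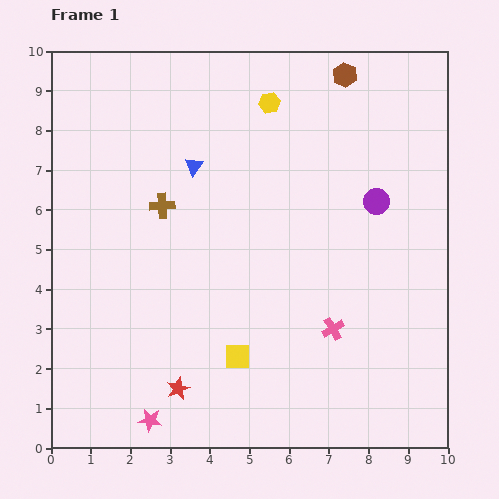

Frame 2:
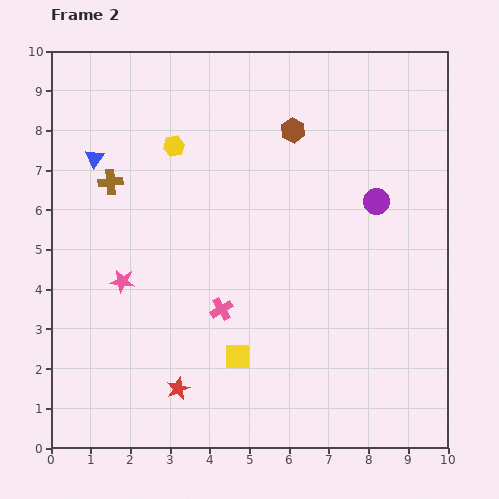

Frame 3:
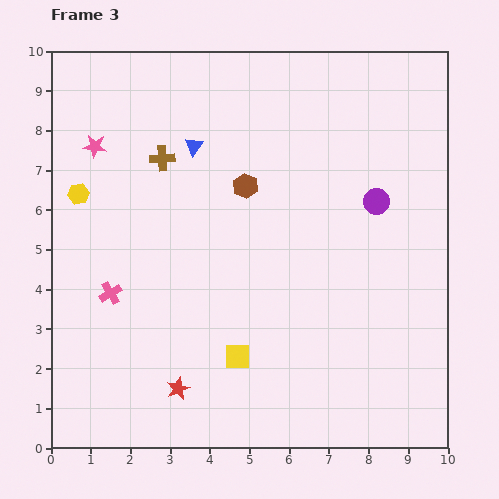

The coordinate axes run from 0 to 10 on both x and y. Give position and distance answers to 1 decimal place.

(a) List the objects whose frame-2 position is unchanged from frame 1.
the yellow square, the purple circle, the red star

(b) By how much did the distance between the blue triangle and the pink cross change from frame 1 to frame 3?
-1.1

Distance in frame 1: 5.4. Distance in frame 3: 4.3.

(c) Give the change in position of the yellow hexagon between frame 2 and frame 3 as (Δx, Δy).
(-2.4, -1.2)

The yellow hexagon was at (3.1, 7.6) in frame 2 and (0.7, 6.4) in frame 3.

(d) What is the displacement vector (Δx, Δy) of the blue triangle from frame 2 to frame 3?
(2.5, 0.3)

The blue triangle was at (1.1, 7.3) in frame 2 and (3.6, 7.6) in frame 3.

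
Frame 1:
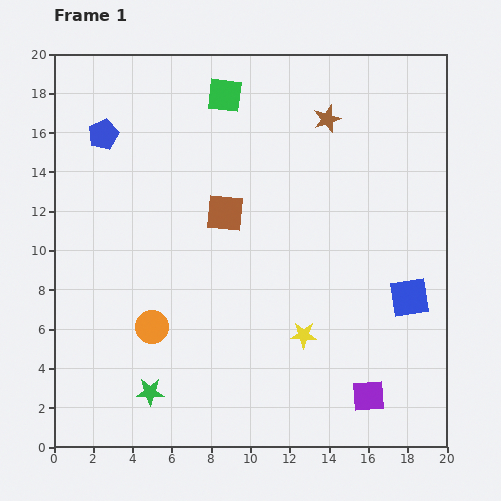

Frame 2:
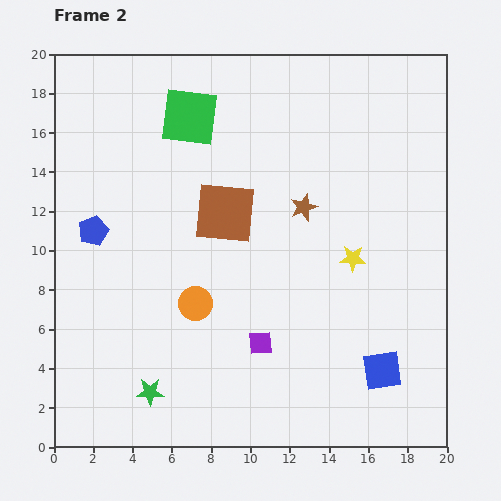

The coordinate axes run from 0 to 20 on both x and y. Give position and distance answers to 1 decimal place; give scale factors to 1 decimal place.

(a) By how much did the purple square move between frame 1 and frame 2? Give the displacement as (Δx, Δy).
(-5.5, 2.7)

The purple square was at (16.0, 2.6) in frame 1 and (10.5, 5.3) in frame 2.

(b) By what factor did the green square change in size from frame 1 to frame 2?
1.6×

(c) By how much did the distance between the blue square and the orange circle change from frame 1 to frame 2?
-3.1

Distance in frame 1: 13.2. Distance in frame 2: 10.1.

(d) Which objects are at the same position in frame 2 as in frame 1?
the brown square, the green star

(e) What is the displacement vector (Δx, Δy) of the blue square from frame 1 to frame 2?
(-1.4, -3.7)

The blue square was at (18.1, 7.6) in frame 1 and (16.7, 3.9) in frame 2.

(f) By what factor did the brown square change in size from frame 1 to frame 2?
1.6×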